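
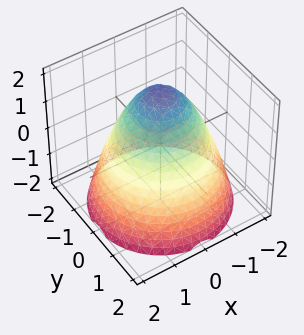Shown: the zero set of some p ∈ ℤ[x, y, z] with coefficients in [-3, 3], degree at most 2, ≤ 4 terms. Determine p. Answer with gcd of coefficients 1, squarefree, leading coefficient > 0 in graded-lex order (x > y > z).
x^2 + y^2 + z - 2

Degree: the shape is more complex than any degree-1 surface, so deg p = 2.
Symmetries: rotational symmetry about the z-axis ⇒ p depends on x, y only through x² + y².
From the visible intercepts: one z-axis crossing is at z = 2; a circular section at z = 1 has radius exactly 1.
Solving for integer coefficients yields p as stated.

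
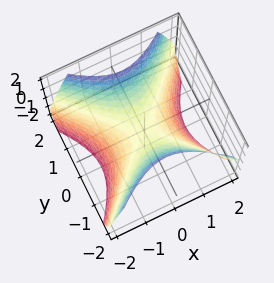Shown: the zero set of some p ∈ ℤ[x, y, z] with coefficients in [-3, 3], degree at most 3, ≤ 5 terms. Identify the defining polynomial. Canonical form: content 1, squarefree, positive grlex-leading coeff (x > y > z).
x^2 - y^2 + z

Degree: a saddle surface; a quadric, so deg p = 2.
Symmetries: mirror symmetry x ↦ −x ⇒ only even powers of x; mirror symmetry y ↦ −y ⇒ only even powers of y.
Checking where it meets the axes: one x-axis crossing is at x = 0; one z-axis crossing is at z = 0; it meets the y-axis at y = 0 (among the integer gridlines).
The integer polynomial consistent with all of this is the stated p.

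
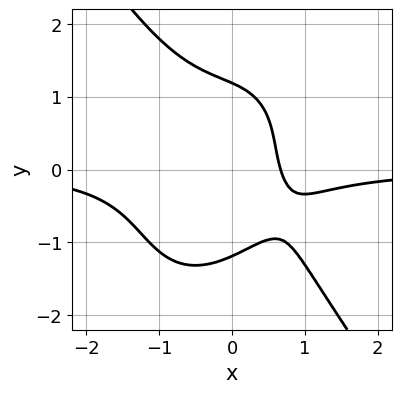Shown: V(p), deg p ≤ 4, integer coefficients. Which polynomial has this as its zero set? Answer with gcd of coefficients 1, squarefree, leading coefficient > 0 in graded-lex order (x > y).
3*x^3*y + y^4 + 3*x - 2

1. Degree: a generic line meets the curve in up to 4 points, so deg p = 4.
2. Putting this together gives p.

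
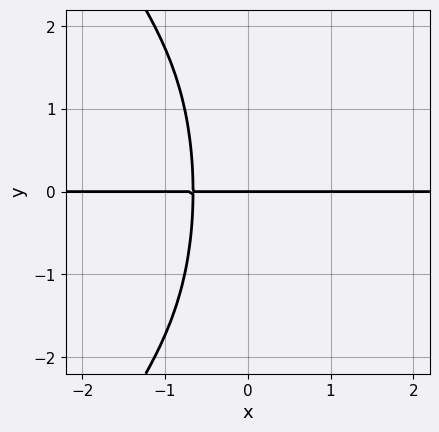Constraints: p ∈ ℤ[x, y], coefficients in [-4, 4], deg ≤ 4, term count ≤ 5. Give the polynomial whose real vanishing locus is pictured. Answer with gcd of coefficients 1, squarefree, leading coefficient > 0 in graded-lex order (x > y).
2*x^3*y - x*y^3 - x^2*y + 3*x*y + 3*y

(a) The degree is 4 — a generic line meets the curve in up to 4 points.
(b) From the visible intercepts: it meets the y-axis at y = 0 (among the integer gridlines); every point of the x-axis in the box is on the curve.
(c) Together with the visible shape, these determine p as stated.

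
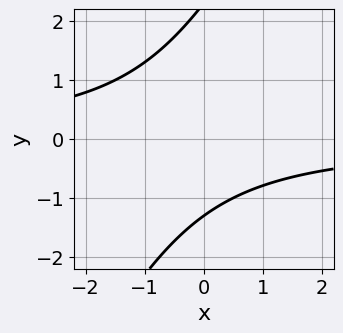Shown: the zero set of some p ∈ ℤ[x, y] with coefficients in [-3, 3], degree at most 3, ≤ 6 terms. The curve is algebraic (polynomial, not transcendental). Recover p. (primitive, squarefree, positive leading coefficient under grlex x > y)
2*x*y - y^2 + y + 3

1. The degree is 2 — the shape is more complex than any degree-1 curve.
2. Against the integer gridlines: the curve avoids every integer x-axis point in the box.
3. Solving for integer coefficients yields p as stated.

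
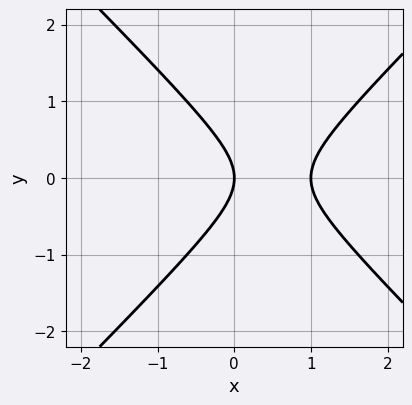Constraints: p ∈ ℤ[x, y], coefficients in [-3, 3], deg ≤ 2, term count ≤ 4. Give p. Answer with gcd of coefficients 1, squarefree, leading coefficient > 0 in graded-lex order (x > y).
(a) deg p = 2.
(b) Symmetries: mirror symmetry y ↦ −y ⇒ only even powers of y.
(c) Against the integer gridlines: the x-axis gridline crossings are at x ∈ {0, 1}; it crosses the y-axis at the gridline y = 0.
(d) Assembling these constraints gives the stated polynomial.

x^2 - y^2 - x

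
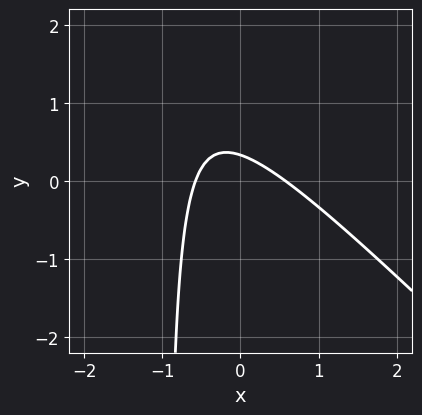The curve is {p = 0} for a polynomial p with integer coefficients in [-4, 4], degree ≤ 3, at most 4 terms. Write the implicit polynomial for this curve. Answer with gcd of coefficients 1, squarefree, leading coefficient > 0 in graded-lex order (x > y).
1. Degree: the shape is more complex than any degree-1 curve, so deg p = 2.
2. Solving for integer coefficients yields p as stated.

3*x^2 + 3*x*y + 3*y - 1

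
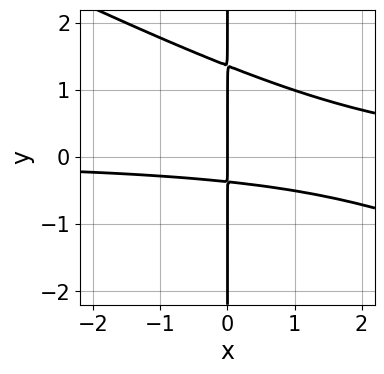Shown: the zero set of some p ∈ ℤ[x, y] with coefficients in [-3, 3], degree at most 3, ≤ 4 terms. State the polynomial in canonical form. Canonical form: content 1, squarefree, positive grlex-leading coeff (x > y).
x^2*y + 2*x*y^2 - 2*x*y - x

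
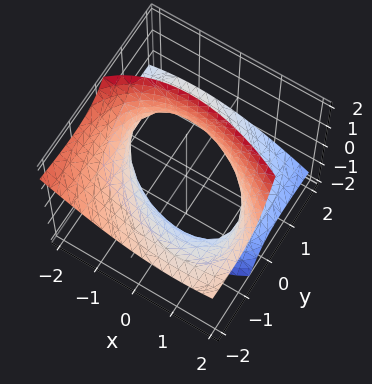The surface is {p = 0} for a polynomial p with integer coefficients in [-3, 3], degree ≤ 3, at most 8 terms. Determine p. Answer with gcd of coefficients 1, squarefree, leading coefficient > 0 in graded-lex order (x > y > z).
1. The degree is 2 — the shape is more complex than any degree-1 surface.
2. Reading off the gridlines: no z-intercept at any integer in the box.
3. Fitting integer coefficients to these (and the overall shape) gives p.

x^2 + x*y + y^2 + 3*y*z - z^2 - 2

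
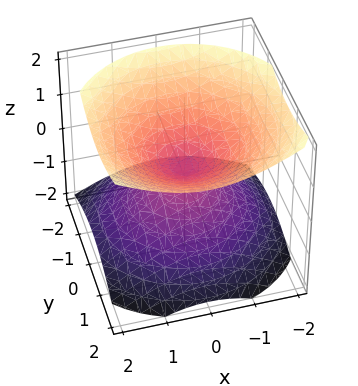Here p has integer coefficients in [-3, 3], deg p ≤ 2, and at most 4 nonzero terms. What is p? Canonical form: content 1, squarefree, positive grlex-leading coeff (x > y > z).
First, deg p = 2.
Then, from the axis intercepts and sections: one y-axis crossing is at y = 0; one z-axis crossing is at z = 0; it crosses the x-axis at the gridline x = 0.
Finally, solving for integer coefficients yields p as stated.

2*x^2 + 2*y^2 - y*z - 3*z^2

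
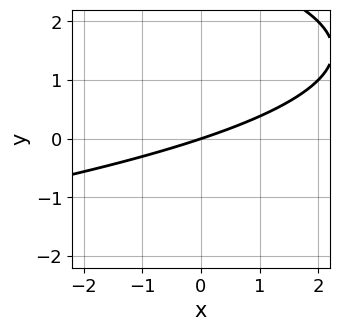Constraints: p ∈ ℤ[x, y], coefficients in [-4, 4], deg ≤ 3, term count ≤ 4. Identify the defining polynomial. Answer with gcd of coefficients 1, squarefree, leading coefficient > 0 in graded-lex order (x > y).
y^2 + x - 3*y

The degree is 2 — the shape is more complex than any degree-1 curve.
Observable constraints: it crosses the x-axis at the gridline x = 0; one y-axis crossing is at y = 0.
Together with the visible shape, these determine p as stated.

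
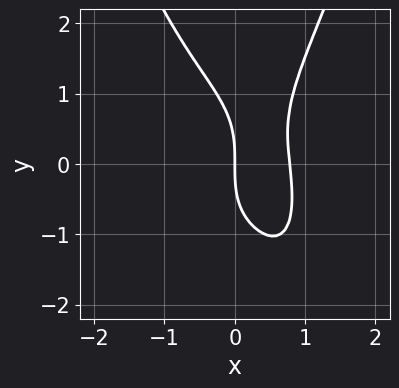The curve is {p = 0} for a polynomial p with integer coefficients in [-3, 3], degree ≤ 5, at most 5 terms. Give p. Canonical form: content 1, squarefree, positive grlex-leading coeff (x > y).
The degree is 4 — the shape is more complex than any degree-3 curve.
From the axis intercepts and sections: it crosses the y-axis at the gridline y = 0; it crosses the x-axis at the gridline x = 0.
Assembling these constraints gives the stated polynomial.

3*x^4 + x^2*y - y^3 + 2*x^2 - 3*x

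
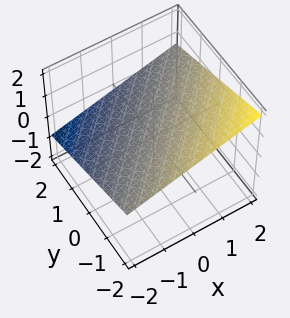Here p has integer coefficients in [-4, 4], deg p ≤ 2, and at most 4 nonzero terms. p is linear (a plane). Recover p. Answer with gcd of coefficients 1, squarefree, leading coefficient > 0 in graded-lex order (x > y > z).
First, deg p = 1.
Next, from the visible intercepts: it meets the y-axis at y = 2 (among the integer gridlines); one x-axis crossing is at x = -2.
Finally, putting this together gives p.

x - y - 3*z + 2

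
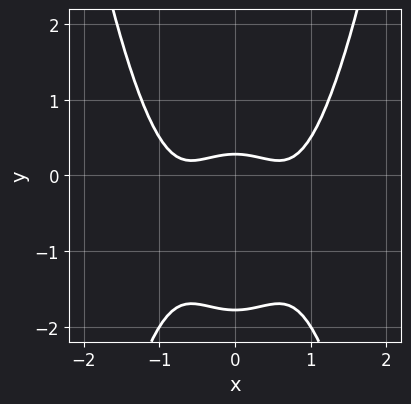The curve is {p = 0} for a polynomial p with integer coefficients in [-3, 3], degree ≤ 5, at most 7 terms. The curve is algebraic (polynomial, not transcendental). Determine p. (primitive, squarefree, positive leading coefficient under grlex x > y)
The degree is 4 — the shape is more complex than any degree-3 curve.
Symmetries: the x ↦ −x reflection is a symmetry, so x appears only in even powers.
Reading off the gridlines: the curve avoids every integer x-axis point in the box.
Putting this together gives p.

3*x^4 - 2*x^2 - 2*y^2 - 3*y + 1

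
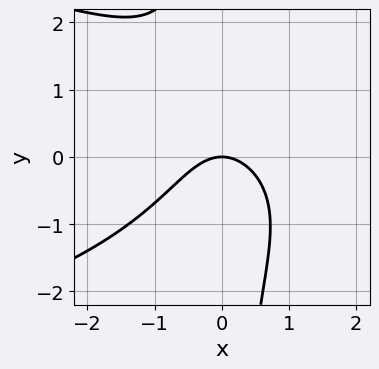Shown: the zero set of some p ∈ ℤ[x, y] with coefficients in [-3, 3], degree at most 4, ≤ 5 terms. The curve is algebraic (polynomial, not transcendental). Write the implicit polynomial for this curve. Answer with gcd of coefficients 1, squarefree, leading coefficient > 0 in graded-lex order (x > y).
2*x*y^2 + 3*x^2 + 3*y

Degree: no degree-2 curve has this shape, so deg p = 3.
From the visible intercepts: it meets the x-axis at x = 0 (among the integer gridlines); it meets the y-axis at y = 0 (among the integer gridlines).
Putting this together gives p.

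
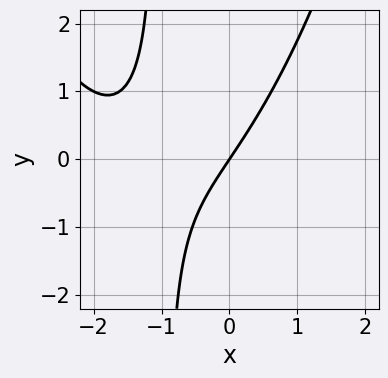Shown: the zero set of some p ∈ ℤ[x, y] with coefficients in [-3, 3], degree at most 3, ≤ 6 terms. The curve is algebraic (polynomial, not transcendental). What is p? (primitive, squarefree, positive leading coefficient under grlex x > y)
x^3 + 3*x^2 - 2*x*y + 3*x - 2*y

deg p = 3. No degree-2 curve has this shape.
From the axis intercepts and sections: one x-axis crossing is at x = 0; one y-axis crossing is at y = 0.
Solving for integer coefficients yields p as stated.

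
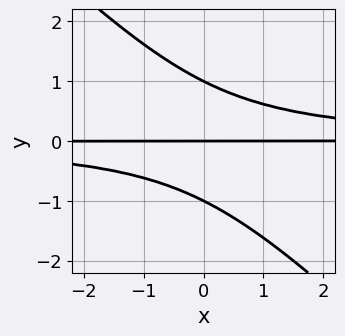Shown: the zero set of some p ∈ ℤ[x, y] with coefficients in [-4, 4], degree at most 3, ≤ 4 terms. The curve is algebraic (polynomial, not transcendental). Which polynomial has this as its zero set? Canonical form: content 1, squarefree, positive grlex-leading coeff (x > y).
x*y^2 + y^3 - y

First, the degree is 3 — a generic line meets the curve in up to 3 points.
Then, against the integer gridlines: the visible x-axis segment lies entirely on the curve; the y-axis gridline crossings are at y ∈ {-1, 0, 1}.
Finally, these observations pin down the coefficients.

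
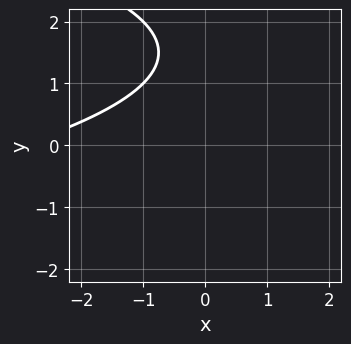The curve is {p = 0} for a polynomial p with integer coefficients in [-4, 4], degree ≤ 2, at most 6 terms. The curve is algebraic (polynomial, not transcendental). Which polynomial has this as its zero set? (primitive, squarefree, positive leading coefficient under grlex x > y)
y^2 + x - 3*y + 3

First, degree: a generic line meets the curve in up to 2 points, so deg p = 2.
Then, reading off the gridlines: the curve avoids every integer y-axis point in the box; the curve avoids every integer x-axis point in the box.
Finally, the integer polynomial consistent with all of this is the stated p.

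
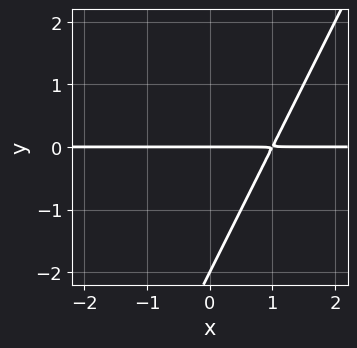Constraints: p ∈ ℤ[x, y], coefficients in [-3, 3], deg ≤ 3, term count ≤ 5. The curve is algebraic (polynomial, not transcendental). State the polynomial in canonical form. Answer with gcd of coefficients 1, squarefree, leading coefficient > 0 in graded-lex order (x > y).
deg p = 2.
Against the integer gridlines: the y-axis gridline crossings are at y ∈ {-2, 0}; the visible x-axis segment lies entirely on the curve.
Putting this together gives p.

2*x*y - y^2 - 2*y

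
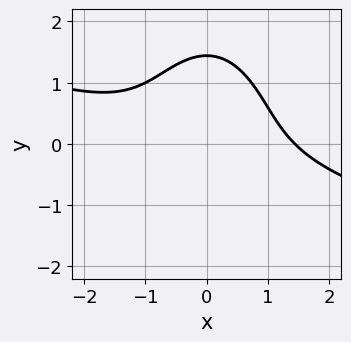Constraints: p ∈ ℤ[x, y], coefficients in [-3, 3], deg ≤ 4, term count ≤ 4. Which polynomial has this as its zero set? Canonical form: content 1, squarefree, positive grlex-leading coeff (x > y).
The degree is 3 — the shape is more complex than any degree-2 curve.
Solving for integer coefficients yields p as stated.

x^3 + 3*x^2*y + y^3 - 3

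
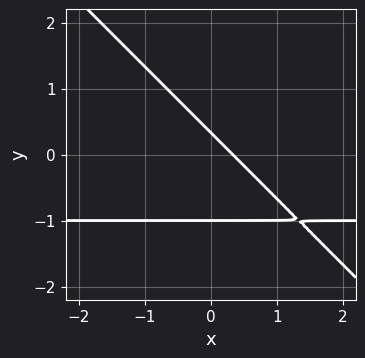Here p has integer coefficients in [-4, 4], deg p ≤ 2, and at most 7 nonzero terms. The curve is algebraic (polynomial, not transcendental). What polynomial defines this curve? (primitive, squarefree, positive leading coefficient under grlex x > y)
1. deg p = 2. The shape is more complex than any degree-1 curve.
2. Reading off the gridlines: it meets the y-axis at y = -1 (among the integer gridlines).
3. Fitting integer coefficients to these (and the overall shape) gives p.

3*x*y + 3*y^2 + 3*x + 2*y - 1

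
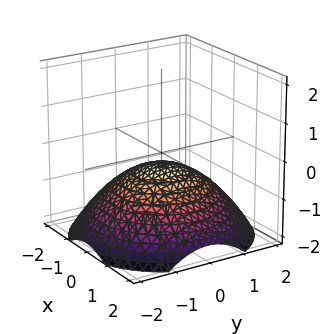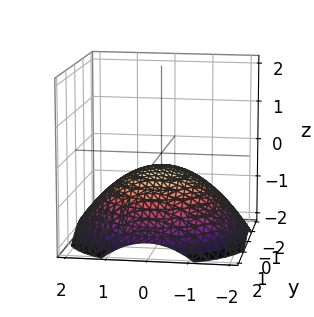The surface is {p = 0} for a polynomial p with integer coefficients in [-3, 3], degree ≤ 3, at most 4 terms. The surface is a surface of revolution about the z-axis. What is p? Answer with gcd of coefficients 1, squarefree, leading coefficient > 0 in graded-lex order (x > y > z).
x^2 + y^2 + 3*z + 1

(a) Degree: a generic line meets the surface in up to 2 points, so deg p = 2.
(b) Symmetries: rotational symmetry about the z-axis ⇒ p depends on x, y only through x² + y².
(c) From the axis intercepts and sections: a circular section at z = -1 has radius between 1 and 2; the surface avoids every integer x-axis point in the box; the surface avoids every integer y-axis point in the box.
(d) The integer polynomial consistent with all of this is the stated p.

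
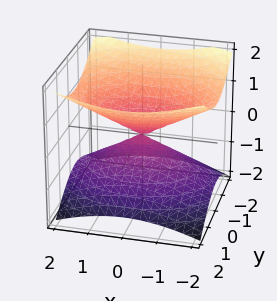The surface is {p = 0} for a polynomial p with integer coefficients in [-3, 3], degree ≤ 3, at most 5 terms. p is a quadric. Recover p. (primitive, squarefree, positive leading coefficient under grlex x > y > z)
deg p = 2.
Symmetries: the x ↦ −x reflection is a symmetry, so x appears only in even powers; the y ↦ −y reflection is a symmetry, so y appears only in even powers; the z ↦ −z reflection is a symmetry, so z appears only in even powers.
Against the integer gridlines: it crosses the x-axis at the gridline x = 0; it meets the z-axis at z = 0 (among the integer gridlines).
Putting this together gives p.

x^2 + 2*y^2 - 3*z^2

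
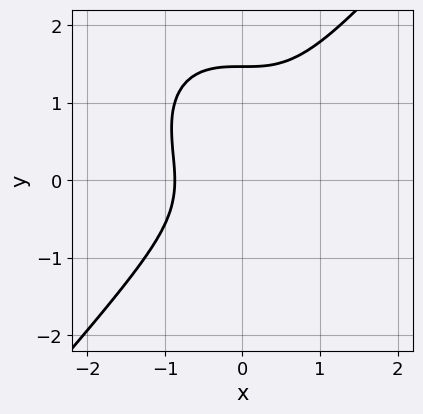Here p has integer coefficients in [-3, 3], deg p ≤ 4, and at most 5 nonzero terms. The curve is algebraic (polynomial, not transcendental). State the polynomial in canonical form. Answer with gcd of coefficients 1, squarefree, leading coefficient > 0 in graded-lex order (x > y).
3*x^3 - 2*y^3 + 2*y^2 + 2

1. Degree: the shape is more complex than any degree-2 curve, so deg p = 3.
2. The integer polynomial consistent with all of this is the stated p.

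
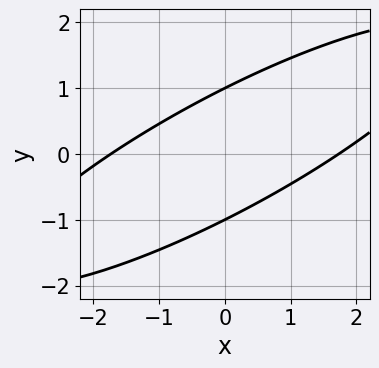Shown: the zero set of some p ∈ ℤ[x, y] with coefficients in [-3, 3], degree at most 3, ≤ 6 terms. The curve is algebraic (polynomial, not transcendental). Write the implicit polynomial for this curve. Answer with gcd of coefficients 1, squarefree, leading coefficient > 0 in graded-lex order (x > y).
x^2 - 3*x*y + 3*y^2 - 3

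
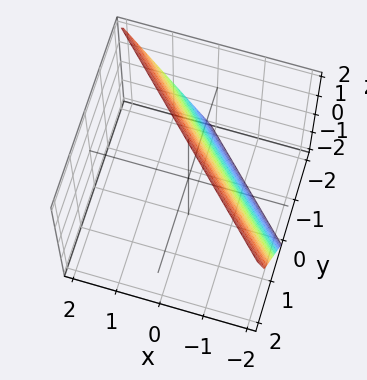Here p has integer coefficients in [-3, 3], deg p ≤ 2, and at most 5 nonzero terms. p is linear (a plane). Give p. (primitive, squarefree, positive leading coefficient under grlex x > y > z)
1. deg p = 1. Every cross-section is a straight line — this is a plane.
2. From the axis intercepts and sections: one y-axis crossing is at y = -1; it meets the x-axis at x = -1 (among the integer gridlines); one z-axis crossing is at z = 2.
3. Assembling these constraints gives the stated polynomial.

2*x + 2*y - z + 2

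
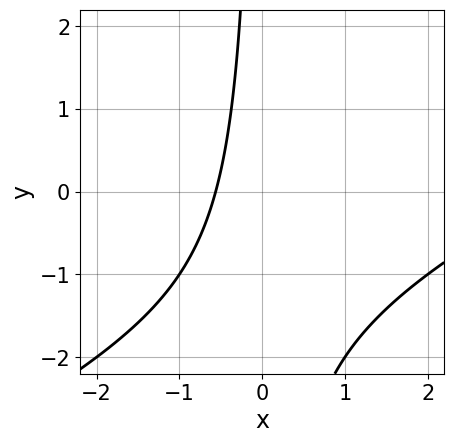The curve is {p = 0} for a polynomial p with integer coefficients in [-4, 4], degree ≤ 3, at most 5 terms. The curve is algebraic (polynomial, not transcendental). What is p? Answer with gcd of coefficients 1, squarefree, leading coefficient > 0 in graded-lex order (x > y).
(a) The degree is 2 — no degree-1 curve has this shape.
(b) Checking where it meets the axes: it misses every integer gridline on the y-axis.
(c) Matching integer coefficients to the picture gives p.

x^2 - 2*x*y - 3*x - 2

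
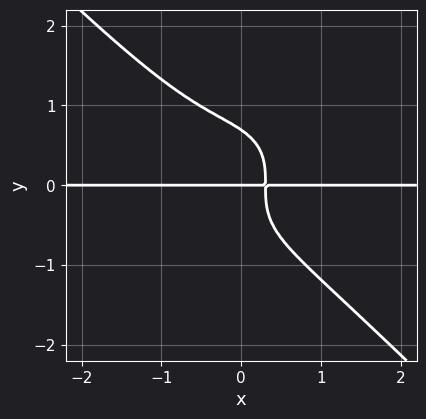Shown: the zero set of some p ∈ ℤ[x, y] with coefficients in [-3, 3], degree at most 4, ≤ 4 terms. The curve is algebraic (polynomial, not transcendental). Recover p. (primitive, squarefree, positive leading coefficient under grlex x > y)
3*x^3*y + 3*y^4 + 3*x*y - y

(a) deg p = 4. The shape is more complex than any degree-3 curve.
(b) From the axis intercepts and sections: the visible x-axis segment lies entirely on the curve; it crosses the y-axis at the gridline y = 0.
(c) Assembling these constraints gives the stated polynomial.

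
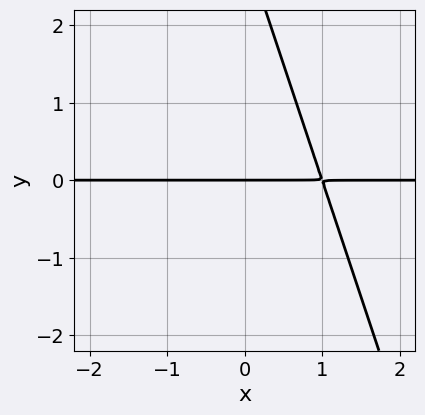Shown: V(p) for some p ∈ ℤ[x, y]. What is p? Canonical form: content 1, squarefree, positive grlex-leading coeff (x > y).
3*x*y + y^2 - 3*y

First, the degree is 2 — the shape is more complex than any degree-1 curve.
Then, against the integer gridlines: the visible x-axis segment lies entirely on the curve; it crosses the y-axis at the gridline y = 0.
Finally, solving for integer coefficients yields p as stated.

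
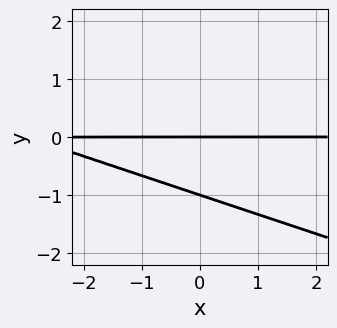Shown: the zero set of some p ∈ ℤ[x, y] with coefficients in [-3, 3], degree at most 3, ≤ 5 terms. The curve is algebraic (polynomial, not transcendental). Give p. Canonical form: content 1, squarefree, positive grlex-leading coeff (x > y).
1. The degree is 2 — the shape is more complex than any degree-1 curve.
2. From the axis intercepts and sections: the visible x-axis segment lies entirely on the curve; among the integer gridlines, it crosses the y-axis at y ∈ {-1, 0}.
3. Assembling these constraints gives the stated polynomial.

x*y + 3*y^2 + 3*y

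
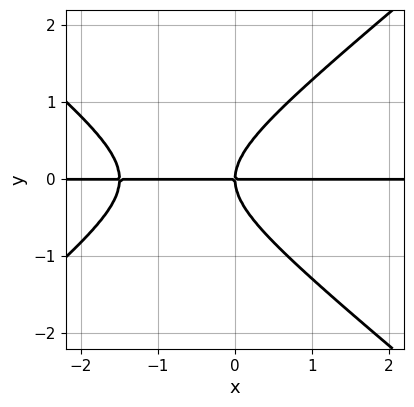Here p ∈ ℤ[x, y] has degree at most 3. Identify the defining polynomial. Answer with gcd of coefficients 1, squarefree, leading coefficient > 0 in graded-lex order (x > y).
2*x^2*y - 3*y^3 + 3*x*y

(a) The degree is 3 — a generic line meets the curve in up to 3 points.
(b) From the axis intercepts and sections: it crosses the y-axis at the gridline y = 0; the visible x-axis segment lies entirely on the curve.
(c) Assembling these constraints gives the stated polynomial.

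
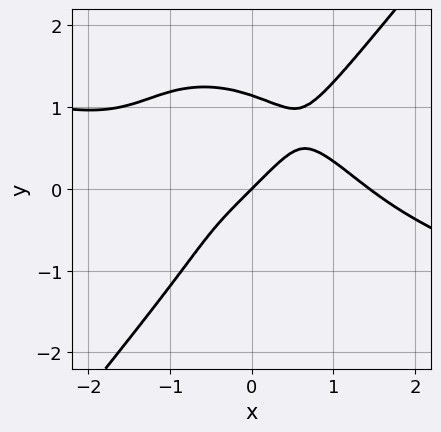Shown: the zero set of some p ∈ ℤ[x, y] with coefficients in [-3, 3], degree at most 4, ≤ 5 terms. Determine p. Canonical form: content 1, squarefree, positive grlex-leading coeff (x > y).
1. The degree is 4 — no degree-3 curve has this shape.
2. From the axis intercepts and sections: it crosses the x-axis at the gridline x = 0; it crosses the y-axis at the gridline y = 0.
3. Matching integer coefficients to the picture gives p.

x^4 + 3*x^3*y - 2*y^4 - 3*x + 3*y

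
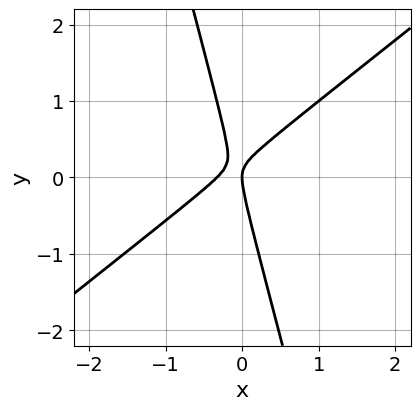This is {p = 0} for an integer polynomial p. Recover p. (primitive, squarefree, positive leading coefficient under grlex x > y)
3*x^2 - 3*x*y - y^2 + x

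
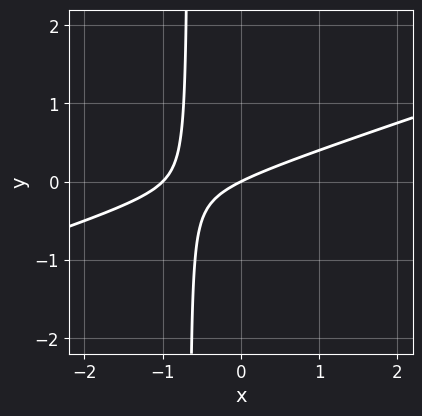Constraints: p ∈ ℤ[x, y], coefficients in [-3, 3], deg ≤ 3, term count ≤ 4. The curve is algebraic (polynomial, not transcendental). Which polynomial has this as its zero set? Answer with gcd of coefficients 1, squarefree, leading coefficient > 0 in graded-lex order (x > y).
x^2 - 3*x*y + x - 2*y

(a) Degree: the shape is more complex than any degree-1 curve, so deg p = 2.
(b) Against the integer gridlines: among the integer gridlines, it crosses the x-axis at x ∈ {-1, 0}; it crosses the y-axis at the gridline y = 0.
(c) These observations pin down the coefficients.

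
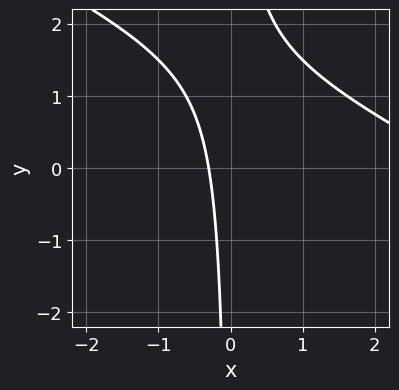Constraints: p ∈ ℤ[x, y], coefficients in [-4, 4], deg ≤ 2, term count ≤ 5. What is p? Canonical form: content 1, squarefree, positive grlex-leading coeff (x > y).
(a) deg p = 2. No degree-1 curve has this shape.
(b) From the visible intercepts: it misses every integer gridline on the y-axis.
(c) Fitting integer coefficients to these (and the overall shape) gives p.

x^2 + 2*x*y - 3*x - 1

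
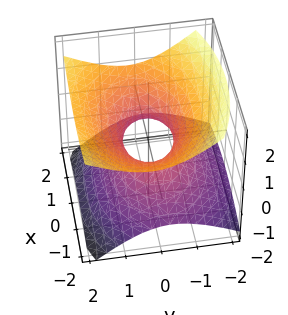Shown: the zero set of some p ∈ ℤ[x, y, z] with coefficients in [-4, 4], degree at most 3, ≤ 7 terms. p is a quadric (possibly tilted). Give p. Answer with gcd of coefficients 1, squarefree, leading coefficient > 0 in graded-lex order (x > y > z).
1. Degree: a generic line meets the surface in up to 2 points, so deg p = 2.
2. From the axis intercepts and sections: it misses every integer gridline on the z-axis; the x-axis gridline crossings are at x ∈ {-1, 1}.
3. The integer polynomial consistent with all of this is the stated p.

x^2 + 2*y^2 - y*z - 3*z^2 - 1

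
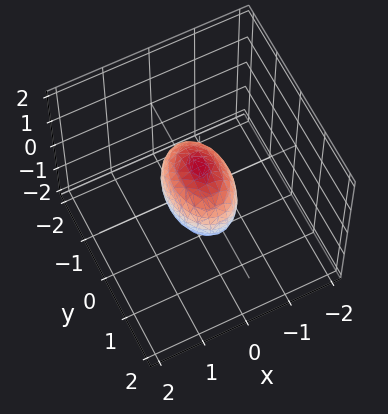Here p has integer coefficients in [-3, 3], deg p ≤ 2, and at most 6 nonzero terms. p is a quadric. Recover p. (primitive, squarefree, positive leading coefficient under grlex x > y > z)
2*x^2 + y^2 + z^2 - 1

1. The degree is 2 — a closed, bounded, convex surface; a quadric.
2. Symmetries: mirror symmetry y ↦ −y ⇒ only even powers of y; the z ↦ −z reflection is a symmetry, so z appears only in even powers; the x ↦ −x reflection is a symmetry, so x appears only in even powers.
3. Observable constraints: the z-axis gridline crossings are at z ∈ {-1, 1}; among the integer gridlines, it crosses the y-axis at y ∈ {-1, 1}.
4. Together with the visible shape, these determine p as stated.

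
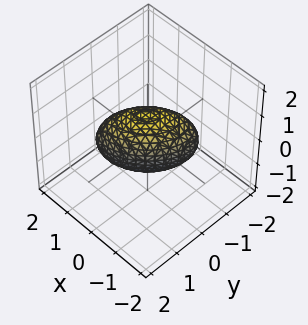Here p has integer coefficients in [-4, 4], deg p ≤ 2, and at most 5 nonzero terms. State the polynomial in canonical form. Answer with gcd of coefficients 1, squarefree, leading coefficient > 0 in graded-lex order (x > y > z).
x^2 - x*y + y^2 + z^2 - 1

deg p = 2. No degree-1 surface has this shape.
Checking where it meets the axes: the y-axis gridline crossings are at y ∈ {-1, 1}; among the integer gridlines, it crosses the x-axis at x ∈ {-1, 1}.
Putting this together gives p. Check: (0, 0, -1) on the z-axis lies on the surface, and p(0, 0, -1) = 0. ✓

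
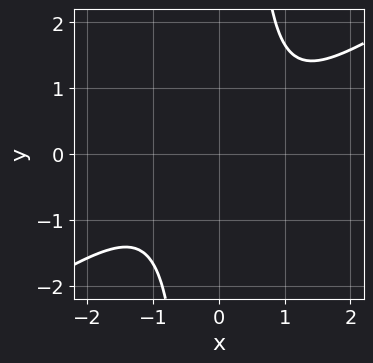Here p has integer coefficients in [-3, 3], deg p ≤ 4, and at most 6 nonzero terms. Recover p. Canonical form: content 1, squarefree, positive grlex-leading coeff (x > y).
(a) deg p = 4. The shape is more complex than any degree-3 curve.
(b) Observable constraints: no x-intercept at any integer in the box; the curve avoids every integer y-axis point in the box.
(c) Solving for integer coefficients yields p as stated.

2*x^4 - 3*x^3*y + x^2 + 2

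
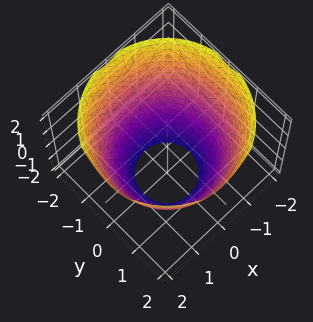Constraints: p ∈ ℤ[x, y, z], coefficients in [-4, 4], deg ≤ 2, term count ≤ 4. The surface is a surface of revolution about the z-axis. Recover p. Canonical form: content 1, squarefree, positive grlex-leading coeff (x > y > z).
(a) deg p = 2. No degree-1 surface has this shape.
(b) Symmetry: every cross-section ⟂ z is a circle, so x, y appear only via x² + y².
(c) From the axis intercepts and sections: it misses every integer gridline on the z-axis; a circular section at z = -1 has radius between 1 and 2.
(d) Fitting integer coefficients to these (and the overall shape) gives p.

x^2 + y^2 - z - 3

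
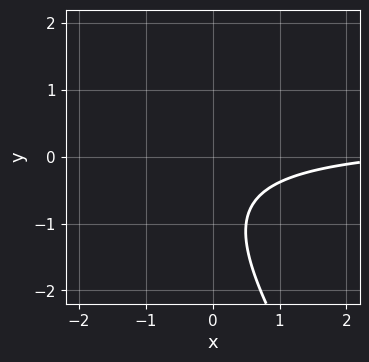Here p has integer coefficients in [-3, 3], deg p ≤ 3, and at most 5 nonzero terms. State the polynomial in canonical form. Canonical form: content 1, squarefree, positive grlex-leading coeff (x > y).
3*x*y + 2*y^2 - x + 3*y + 3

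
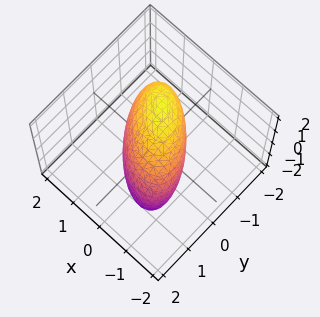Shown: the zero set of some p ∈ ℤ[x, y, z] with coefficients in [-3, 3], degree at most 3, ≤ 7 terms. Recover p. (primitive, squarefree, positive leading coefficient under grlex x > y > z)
The degree is 2 — a generic line meets the surface in up to 2 points.
Against the integer gridlines: the y-axis gridline crossings are at y ∈ {-1, 1}; the x-axis gridline crossings are at x ∈ {-1, 1}.
These observations pin down the coefficients.

3*x^2 + 3*x*y + 3*y^2 + 2*y*z + 2*z^2 - 3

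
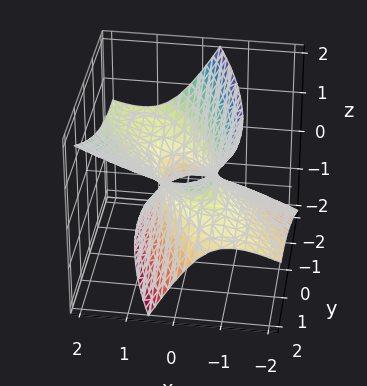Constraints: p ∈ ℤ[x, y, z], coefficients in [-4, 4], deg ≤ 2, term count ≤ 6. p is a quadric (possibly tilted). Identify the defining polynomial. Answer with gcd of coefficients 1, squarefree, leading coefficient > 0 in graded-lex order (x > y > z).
1. The degree is 2 — no degree-1 surface has this shape.
2. From the axis intercepts and sections: no z-intercept at any integer in the box; the y-axis gridline crossings are at y ∈ {-1, 1}.
3. Assembling these constraints gives the stated polynomial.

2*x^2 + 2*x*y - 3*x*z + y^2 - 2*z^2 - 1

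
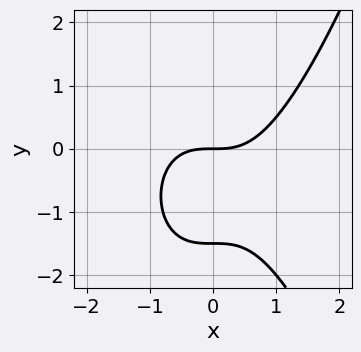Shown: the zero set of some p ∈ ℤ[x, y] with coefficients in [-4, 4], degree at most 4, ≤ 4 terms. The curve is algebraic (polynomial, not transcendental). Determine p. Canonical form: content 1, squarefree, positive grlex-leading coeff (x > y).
First, degree: a generic line meets the curve in up to 3 points, so deg p = 3.
Then, from the visible intercepts: it crosses the y-axis at the gridline y = 0; one x-axis crossing is at x = 0.
Finally, together with the visible shape, these determine p as stated.

2*x^3 - 2*y^2 - 3*y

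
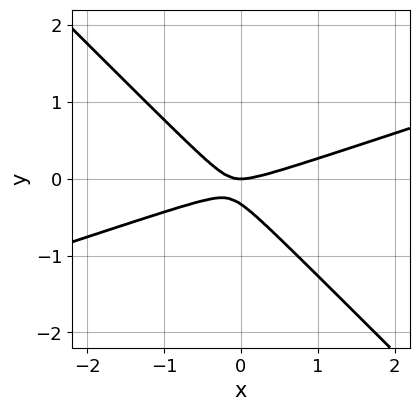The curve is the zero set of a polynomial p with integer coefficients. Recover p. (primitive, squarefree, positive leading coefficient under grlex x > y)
x^2 - 2*x*y - 3*y^2 - y

1. Degree: a generic line meets the curve in up to 2 points, so deg p = 2.
2. Observable constraints: it crosses the y-axis at the gridline y = 0; it meets the x-axis at x = 0 (among the integer gridlines).
3. Solving for integer coefficients yields p as stated.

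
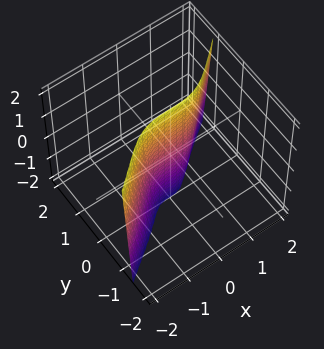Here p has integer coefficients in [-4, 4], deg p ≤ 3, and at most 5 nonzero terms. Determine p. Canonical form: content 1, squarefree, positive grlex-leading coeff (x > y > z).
x^3 - 3*y^3 - y*z - 3*y

1. Degree: the shape is more complex than any degree-2 surface, so deg p = 3.
2. Checking where it meets the axes: it crosses the y-axis at the gridline y = 0; the visible z-axis segment lies entirely on the surface; one x-axis crossing is at x = 0.
3. Solving for integer coefficients yields p as stated.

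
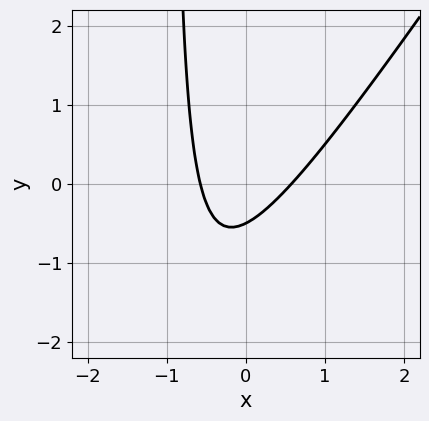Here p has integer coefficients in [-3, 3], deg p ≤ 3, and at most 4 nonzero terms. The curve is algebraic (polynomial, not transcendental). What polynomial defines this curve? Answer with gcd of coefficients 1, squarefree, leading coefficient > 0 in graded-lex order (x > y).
3*x^2 - 2*x*y - 2*y - 1

(a) The degree is 2 — no degree-1 curve has this shape.
(b) Solving for integer coefficients yields p as stated.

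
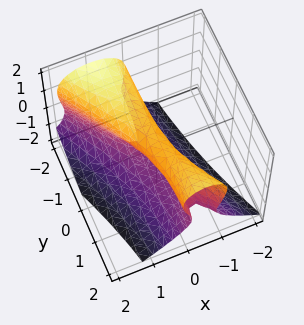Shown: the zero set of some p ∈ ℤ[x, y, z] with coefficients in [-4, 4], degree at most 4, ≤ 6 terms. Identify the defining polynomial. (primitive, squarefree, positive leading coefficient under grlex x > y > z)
z^3 + 3*x^2 + 2*x*y - x - z

(a) Degree: no degree-2 surface has this shape, so deg p = 3.
(b) From the visible intercepts: the visible y-axis segment lies entirely on the surface; it crosses the x-axis at the gridline x = 0; among the integer gridlines, it crosses the z-axis at z ∈ {-1, 0, 1}.
(c) Matching integer coefficients to the picture gives p.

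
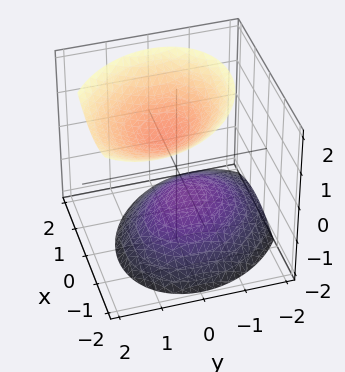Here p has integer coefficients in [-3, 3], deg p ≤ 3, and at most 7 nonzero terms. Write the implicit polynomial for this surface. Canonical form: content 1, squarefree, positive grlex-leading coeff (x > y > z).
2*x^2 + x*y + 2*y^2 - y*z - 2*z^2 + 2

I count 2 distinct pieces. Treating them together as one polynomial.
deg p = 2. A generic line meets the surface in up to 2 points.
From the axis intercepts and sections: the z-axis gridline crossings are at z ∈ {-1, 1}; the surface avoids every integer y-axis point in the box; no x-intercept at any integer in the box.
Fitting integer coefficients to these (and the overall shape) gives p.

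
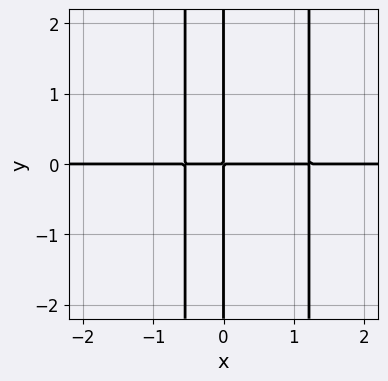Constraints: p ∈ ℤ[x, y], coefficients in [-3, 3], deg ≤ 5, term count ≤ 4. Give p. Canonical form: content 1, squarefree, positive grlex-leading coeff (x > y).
3*x^3*y - 2*x^2*y - 2*x*y

First, degree: the shape is more complex than any degree-3 curve, so deg p = 4.
Next, reading off the gridlines: every point of the y-axis in the box is on the curve; the visible x-axis segment lies entirely on the curve.
Finally, these observations pin down the coefficients.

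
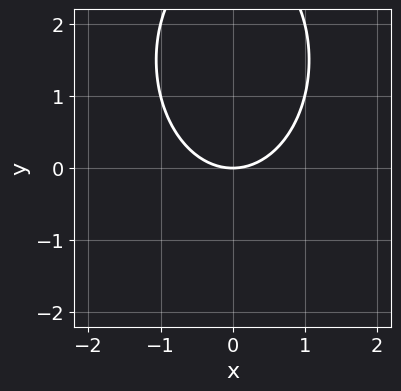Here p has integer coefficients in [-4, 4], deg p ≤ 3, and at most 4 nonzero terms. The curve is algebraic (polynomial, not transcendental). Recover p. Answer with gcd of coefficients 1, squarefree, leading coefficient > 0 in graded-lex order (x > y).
Degree: a generic line meets the curve in up to 2 points, so deg p = 2.
Symmetries: the x ↦ −x reflection is a symmetry, so x appears only in even powers.
From the visible intercepts: it crosses the x-axis at the gridline x = 0; one y-axis crossing is at y = 0.
These observations pin down the coefficients.

2*x^2 + y^2 - 3*y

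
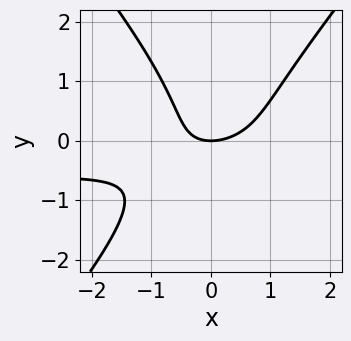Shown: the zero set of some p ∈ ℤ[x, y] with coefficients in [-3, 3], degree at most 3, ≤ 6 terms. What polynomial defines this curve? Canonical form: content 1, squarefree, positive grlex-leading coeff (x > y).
First, the degree is 3 — no degree-2 curve has this shape.
Then, checking where it meets the axes: it crosses the x-axis at the gridline x = 0; it meets the y-axis at y = 0 (among the integer gridlines).
Finally, assembling these constraints gives the stated polynomial.

3*x^2*y - 2*y^3 + 2*x^2 - 2*x*y - 3*y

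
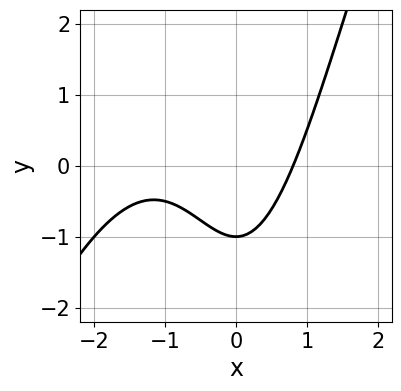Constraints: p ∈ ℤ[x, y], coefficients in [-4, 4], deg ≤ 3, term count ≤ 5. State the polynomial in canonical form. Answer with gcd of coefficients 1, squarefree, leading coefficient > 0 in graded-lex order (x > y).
1. The degree is 3 — the shape is more complex than any degree-2 curve.
2. Reading off the gridlines: one y-axis crossing is at y = -1.
3. Matching integer coefficients to the picture gives p.

2*x^3 - x^2*y + 3*x^2 - 3*y - 3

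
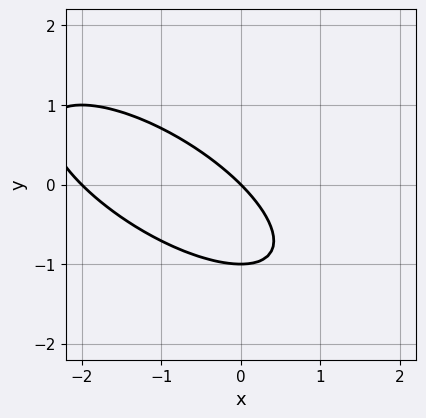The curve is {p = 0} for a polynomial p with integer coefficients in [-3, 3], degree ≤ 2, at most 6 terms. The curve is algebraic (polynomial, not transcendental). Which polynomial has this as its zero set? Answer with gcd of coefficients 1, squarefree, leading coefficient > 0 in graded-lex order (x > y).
1. The degree is 2 — a generic line meets the curve in up to 2 points.
2. From the visible intercepts: among the integer gridlines, it crosses the x-axis at x ∈ {-2, 0}; the y-axis gridline crossings are at y ∈ {-1, 0}.
3. Fitting integer coefficients to these (and the overall shape) gives p.

x^2 + 2*x*y + 2*y^2 + 2*x + 2*y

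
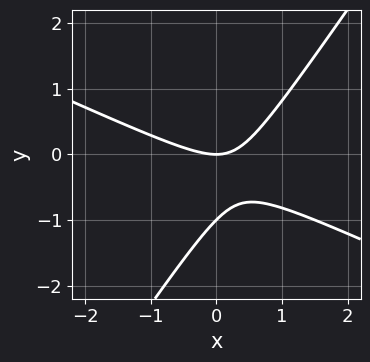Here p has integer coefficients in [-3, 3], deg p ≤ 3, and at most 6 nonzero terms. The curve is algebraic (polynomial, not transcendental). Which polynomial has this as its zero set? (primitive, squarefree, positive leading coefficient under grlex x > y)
2*x^2 + 3*x*y - 3*y^2 - 3*y

First, deg p = 2. A generic line meets the curve in up to 2 points.
Next, from the axis intercepts and sections: one x-axis crossing is at x = 0; among the integer gridlines, it crosses the y-axis at y ∈ {-1, 0}.
Finally, solving for integer coefficients yields p as stated.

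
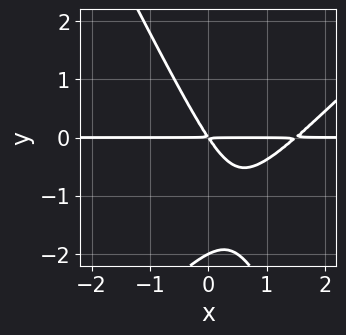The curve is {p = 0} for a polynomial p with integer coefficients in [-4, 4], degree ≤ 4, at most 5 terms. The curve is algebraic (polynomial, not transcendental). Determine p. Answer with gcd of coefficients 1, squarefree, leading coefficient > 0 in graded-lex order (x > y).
The degree is 3 — no degree-2 curve has this shape.
Against the integer gridlines: it meets the y-axis at y = -2 (among the integer gridlines); the visible x-axis segment lies entirely on the curve.
Putting this together gives p.

2*x^2*y - x*y^2 - y^3 - 3*x*y - 2*y^2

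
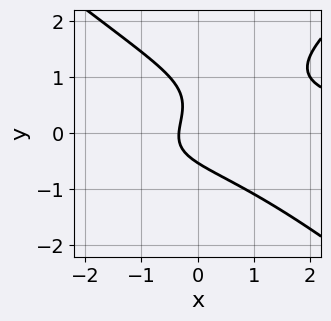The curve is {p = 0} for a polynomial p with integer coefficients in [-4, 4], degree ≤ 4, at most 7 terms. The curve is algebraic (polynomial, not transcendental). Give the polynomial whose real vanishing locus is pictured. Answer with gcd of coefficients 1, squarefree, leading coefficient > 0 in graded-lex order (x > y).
(a) Degree: the shape is more complex than any degree-2 curve, so deg p = 3.
(b) Matching integer coefficients to the picture gives p.

2*x^2*y - 3*y^3 + 2*y^2 - 3*x - 1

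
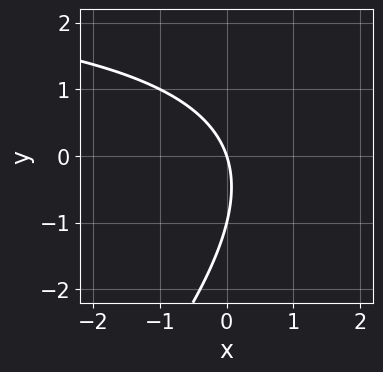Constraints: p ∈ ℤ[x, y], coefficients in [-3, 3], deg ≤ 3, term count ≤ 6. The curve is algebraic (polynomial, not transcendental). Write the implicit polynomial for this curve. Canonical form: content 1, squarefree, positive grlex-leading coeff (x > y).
First, the degree is 2 — a generic line meets the curve in up to 2 points.
Then, reading off the gridlines: the y-axis gridline crossings are at y ∈ {-1, 0}; one x-axis crossing is at x = 0.
Finally, matching integer coefficients to the picture gives p.

x*y - y^2 - 3*x - y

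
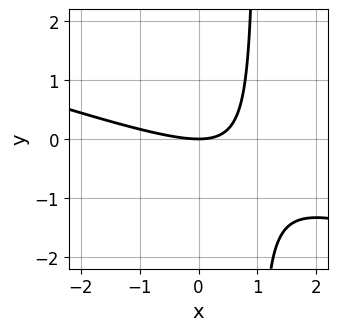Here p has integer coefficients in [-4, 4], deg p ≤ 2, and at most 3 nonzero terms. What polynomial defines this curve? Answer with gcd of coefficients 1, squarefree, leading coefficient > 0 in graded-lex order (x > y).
x^2 + 3*x*y - 3*y

The degree is 2 — no degree-1 curve has this shape.
From the visible intercepts: it meets the x-axis at x = 0 (among the integer gridlines); it meets the y-axis at y = 0 (among the integer gridlines).
The integer polynomial consistent with all of this is the stated p.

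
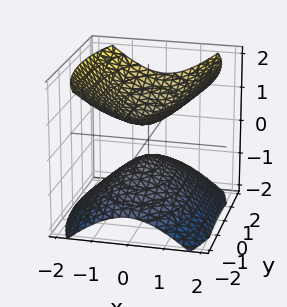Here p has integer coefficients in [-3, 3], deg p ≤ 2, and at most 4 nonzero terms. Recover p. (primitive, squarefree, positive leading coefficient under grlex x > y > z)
There are 2 components. They look like related sheets of one shape, so recover p as a whole.
Degree: two sheets facing apart; a quadric, so deg p = 2.
Symmetries: it's symmetric under x → −x, forcing even powers of x; mirror symmetry z ↦ −z ⇒ only even powers of z; mirror symmetry y ↦ −y ⇒ only even powers of y.
From the axis intercepts and sections: it misses every integer gridline on the y-axis; it misses every integer gridline on the x-axis.
These observations pin down the coefficients.

3*x^2 + y^2 - 3*z^2 + 1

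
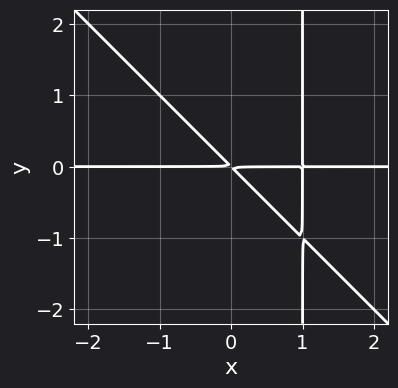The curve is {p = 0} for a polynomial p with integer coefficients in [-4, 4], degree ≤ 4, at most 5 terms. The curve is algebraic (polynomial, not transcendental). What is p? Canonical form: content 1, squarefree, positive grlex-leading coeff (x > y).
x^2*y + x*y^2 - x*y - y^2

The degree is 3 — a generic line meets the curve in up to 3 points.
Reading off the gridlines: the visible x-axis segment lies entirely on the curve.
Solving for integer coefficients yields p as stated.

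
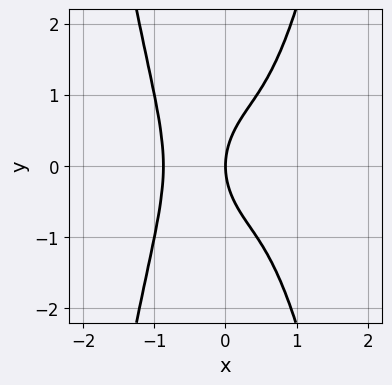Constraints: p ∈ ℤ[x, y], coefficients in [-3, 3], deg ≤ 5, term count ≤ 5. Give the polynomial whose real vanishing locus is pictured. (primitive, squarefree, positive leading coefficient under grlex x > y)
(a) Degree: the shape is more complex than any degree-3 curve, so deg p = 4.
(b) Symmetries: the y ↦ −y reflection is a symmetry, so y appears only in even powers.
(c) From the axis intercepts and sections: one x-axis crossing is at x = 0; it crosses the y-axis at the gridline y = 0.
(d) Assembling these constraints gives the stated polynomial.

3*x^4 - y^2 + 2*x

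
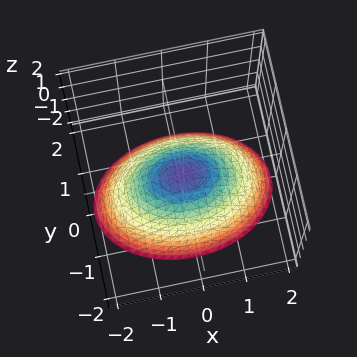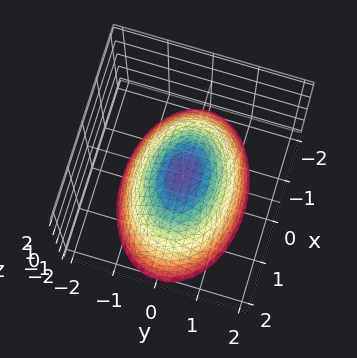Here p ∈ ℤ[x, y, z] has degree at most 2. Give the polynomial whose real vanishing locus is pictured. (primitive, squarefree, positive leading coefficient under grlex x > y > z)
(a) Degree: a paraboloid; a quadric, so deg p = 2.
(b) Symmetries: mirror symmetry y ↦ −y ⇒ only even powers of y; the x ↦ −x reflection is a symmetry, so x appears only in even powers.
(c) From the visible intercepts: one x-axis crossing is at x = 0; it crosses the y-axis at the gridline y = 0; it meets the z-axis at z = 0 (among the integer gridlines).
(d) Assembling these constraints gives the stated polynomial.

x^2 + 2*y^2 + 2*z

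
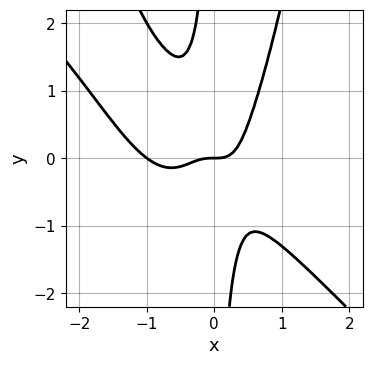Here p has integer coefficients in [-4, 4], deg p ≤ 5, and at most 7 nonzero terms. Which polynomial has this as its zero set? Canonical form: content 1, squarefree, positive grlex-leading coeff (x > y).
1. The degree is 4 — no degree-3 curve has this shape.
2. From the visible intercepts: the x-axis gridline crossings are at x ∈ {-1, 0}; it crosses the y-axis at the gridline y = 0.
3. Together with the visible shape, these determine p as stated.

3*x^4 + 3*x^3*y + 3*x^3 - 2*x*y^2 - y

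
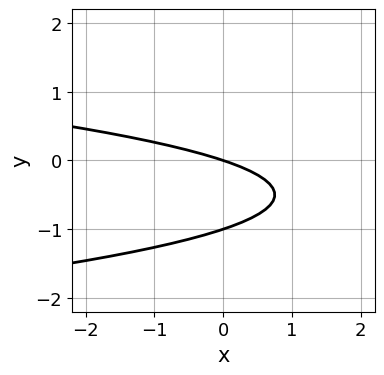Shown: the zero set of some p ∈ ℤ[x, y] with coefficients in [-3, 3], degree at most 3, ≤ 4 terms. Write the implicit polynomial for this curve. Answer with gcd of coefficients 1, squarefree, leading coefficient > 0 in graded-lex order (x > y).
1. Degree: a generic line meets the curve in up to 2 points, so deg p = 2.
2. From the visible intercepts: it meets the x-axis at x = 0 (among the integer gridlines); the y-axis gridline crossings are at y ∈ {-1, 0}.
3. Putting this together gives p.

3*y^2 + x + 3*y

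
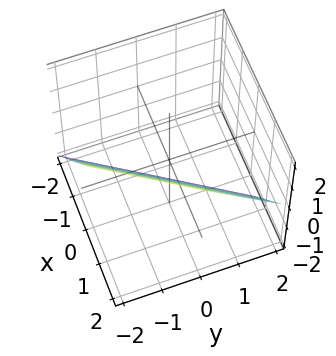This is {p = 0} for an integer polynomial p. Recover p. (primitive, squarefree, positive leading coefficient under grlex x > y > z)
3*x - 2*y - 2*z - 2

The degree is 1 — the surface is flat (a plane).
Reading off the gridlines: it meets the y-axis at y = -1 (among the integer gridlines); it meets the z-axis at z = -1 (among the integer gridlines).
Fitting integer coefficients to these (and the overall shape) gives p.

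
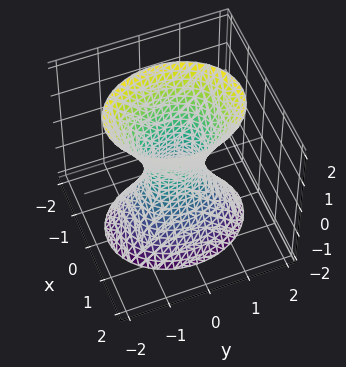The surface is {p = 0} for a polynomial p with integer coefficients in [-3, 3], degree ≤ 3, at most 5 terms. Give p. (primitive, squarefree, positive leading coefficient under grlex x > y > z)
First, the degree is 2 — an hourglass — one-sheet hyperboloid; a quadric.
Next, symmetries: it's symmetric under z → −z, forcing even powers of z; the y ↦ −y reflection is a symmetry, so y appears only in even powers; it's symmetric under x → −x, forcing even powers of x.
Then, observable constraints: the surface avoids every integer z-axis point in the box.
Finally, assembling these constraints gives the stated polynomial.

3*x^2 + 2*y^2 - z^2 - 1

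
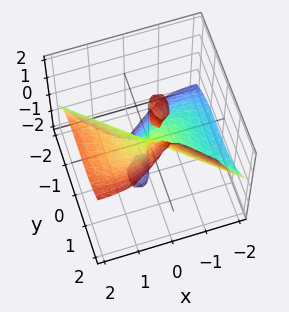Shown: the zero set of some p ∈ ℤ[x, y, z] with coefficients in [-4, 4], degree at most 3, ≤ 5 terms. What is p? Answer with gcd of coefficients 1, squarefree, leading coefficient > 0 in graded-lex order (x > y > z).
2*x^3 - 3*x^2*z - x*z^2 + 3*y^3 - 2*y^2*z

1. The picture has 2 separate pieces.
2. The degree is 3 — no degree-2 surface has this shape.
3. Checking where it meets the axes: every point of the z-axis in the box is on the surface; it crosses the y-axis at the gridline y = 0; it crosses the x-axis at the gridline x = 0.
4. Fitting integer coefficients to these (and the overall shape) gives p.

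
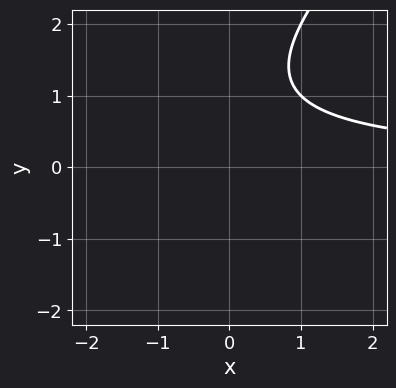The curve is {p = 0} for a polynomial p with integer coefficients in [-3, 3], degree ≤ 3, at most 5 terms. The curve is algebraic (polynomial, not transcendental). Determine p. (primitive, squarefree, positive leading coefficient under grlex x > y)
(a) The degree is 2 — the shape is more complex than any degree-1 curve.
(b) From the axis intercepts and sections: no y-intercept at any integer in the box; it misses every integer gridline on the x-axis.
(c) Matching integer coefficients to the picture gives p.

x*y - y^2 + 2*y - 2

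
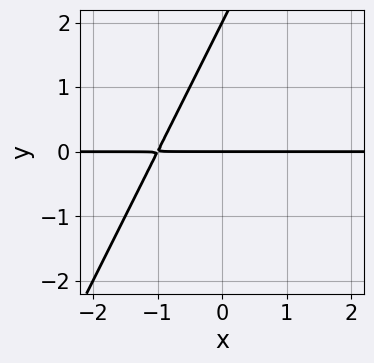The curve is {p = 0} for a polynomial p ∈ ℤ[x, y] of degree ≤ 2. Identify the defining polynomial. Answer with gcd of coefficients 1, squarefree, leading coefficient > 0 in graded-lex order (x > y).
Degree: no degree-1 curve has this shape, so deg p = 2.
Reading off the gridlines: among the integer gridlines, it crosses the y-axis at y ∈ {0, 2}; the visible x-axis segment lies entirely on the curve.
Fitting integer coefficients to these (and the overall shape) gives p.

2*x*y - y^2 + 2*y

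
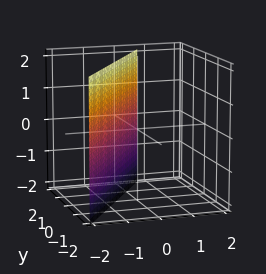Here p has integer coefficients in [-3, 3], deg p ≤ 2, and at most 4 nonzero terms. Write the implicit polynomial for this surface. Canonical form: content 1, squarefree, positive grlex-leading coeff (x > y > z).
1. deg p = 1. Every cross-section is a straight line — this is a plane.
2. Observable constraints: one y-axis crossing is at y = 1; no z-intercept at any integer in the box.
3. Solving for integer coefficients yields p as stated.

3*x - 2*y + 2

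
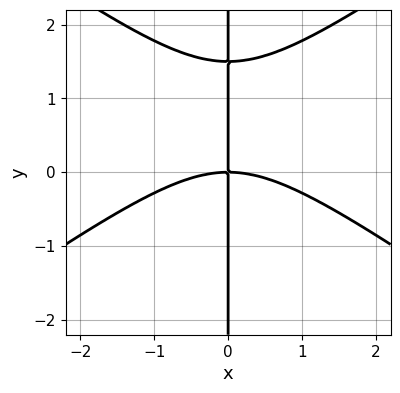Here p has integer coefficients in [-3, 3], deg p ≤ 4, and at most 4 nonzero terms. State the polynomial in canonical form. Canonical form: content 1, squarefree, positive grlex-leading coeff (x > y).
(a) deg p = 3. The shape is more complex than any degree-2 curve.
(b) From the visible intercepts: the visible y-axis segment lies entirely on the curve; it meets the x-axis at x = 0 (among the integer gridlines).
(c) Putting this together gives p.

x^3 - 2*x*y^2 + 3*x*y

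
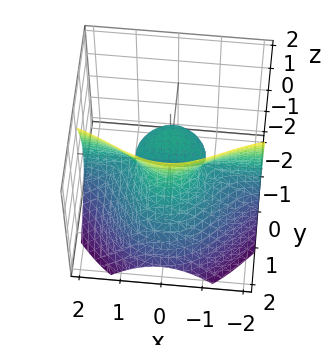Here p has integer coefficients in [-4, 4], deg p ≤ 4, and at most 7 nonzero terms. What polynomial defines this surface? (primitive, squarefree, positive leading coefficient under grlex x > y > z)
3*x^2*y + 2*y^3 + 3*y*z - 2*z^2 - 2*y

There are 2 components. They look like related sheets of one shape, so recover p as a whole.
Degree: the shape is more complex than any degree-2 surface, so deg p = 3.
Against the integer gridlines: among the integer gridlines, it crosses the y-axis at y ∈ {-1, 0, 1}; it crosses the z-axis at the gridline z = 0.
Putting this together gives p. Check: (2, 0, 0) on the x-axis lies on the surface, and p(2, 0, 0) = 0. ✓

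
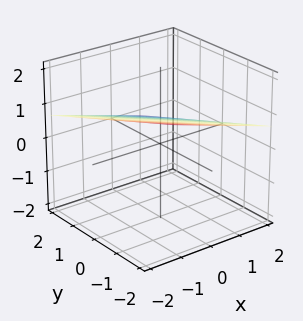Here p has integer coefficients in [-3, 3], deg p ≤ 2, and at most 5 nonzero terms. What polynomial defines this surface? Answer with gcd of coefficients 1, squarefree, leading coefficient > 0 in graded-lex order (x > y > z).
First, degree: the surface is flat (a plane), so deg p = 1.
Then, from the visible intercepts: it meets the x-axis at x = 2 (among the integer gridlines); it meets the y-axis at y = 2 (among the integer gridlines).
Finally, together with the visible shape, these determine p as stated.

x + y + 3*z - 2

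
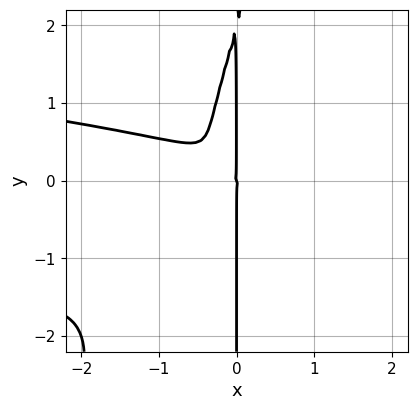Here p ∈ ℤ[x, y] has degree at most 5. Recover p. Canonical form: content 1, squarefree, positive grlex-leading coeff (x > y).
3*x^2*y^2 - x*y^3 + x^3 + x^2*y + 2*x*y^2

The degree is 4 — a generic line meets the curve in up to 4 points.
Observable constraints: one x-axis crossing is at x = 0; the visible y-axis segment lies entirely on the curve.
Assembling these constraints gives the stated polynomial.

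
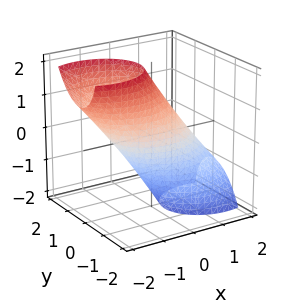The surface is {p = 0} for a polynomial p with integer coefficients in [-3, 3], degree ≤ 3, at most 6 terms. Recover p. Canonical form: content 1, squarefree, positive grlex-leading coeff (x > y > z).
First, degree: a generic line meets the surface in up to 2 points, so deg p = 2.
Then, observable constraints: among the integer gridlines, it crosses the y-axis at y ∈ {-1, 1}.
Finally, solving for integer coefficients yields p as stated.

2*x^2 + 3*x*z + 3*y^2 - y*z + z^2 - 3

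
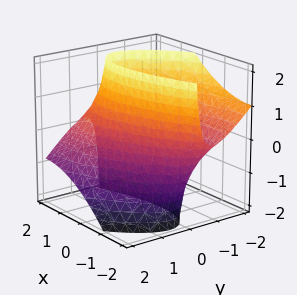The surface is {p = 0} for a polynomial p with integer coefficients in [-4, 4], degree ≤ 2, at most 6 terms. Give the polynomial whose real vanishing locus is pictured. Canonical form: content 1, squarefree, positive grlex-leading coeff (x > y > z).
Degree: a generic line meets the surface in up to 2 points, so deg p = 2.
Against the integer gridlines: it misses every integer gridline on the z-axis; the y-axis gridline crossings are at y ∈ {-1, 1}.
Assembling these constraints gives the stated polynomial.

x^2 - 2*x*y + 3*y^2 + 3*y*z - 3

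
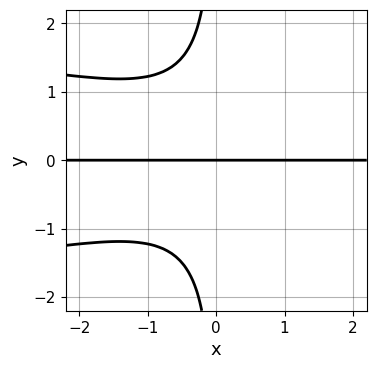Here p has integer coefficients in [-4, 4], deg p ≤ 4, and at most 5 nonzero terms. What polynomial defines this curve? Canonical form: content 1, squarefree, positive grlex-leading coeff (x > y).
(a) The degree is 4 — a generic line meets the curve in up to 4 points.
(b) From the axis intercepts and sections: every point of the x-axis in the box is on the curve; one y-axis crossing is at y = 0.
(c) These observations pin down the coefficients.

2*x*y^3 + x^2*y + 2*y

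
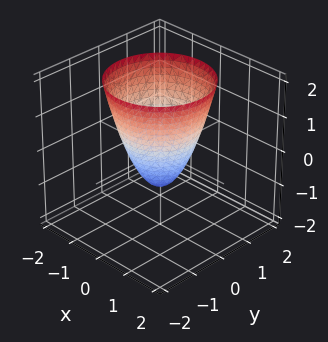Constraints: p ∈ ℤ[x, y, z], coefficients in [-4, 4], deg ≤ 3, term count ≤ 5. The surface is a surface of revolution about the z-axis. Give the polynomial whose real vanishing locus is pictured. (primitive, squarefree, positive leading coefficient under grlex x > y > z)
(a) deg p = 2.
(b) Symmetry: the surface is invariant under rotation about z: p = q(x² + y², z).
(c) Checking where it meets the axes: it meets the z-axis at z = -1 (among the integer gridlines); a circular section at z = 2 has radius between 1 and 2.
(d) These observations pin down the coefficients.

3*x^2 + 3*y^2 - 2*z - 2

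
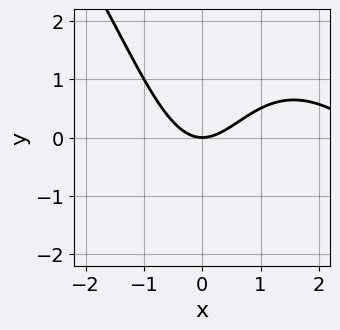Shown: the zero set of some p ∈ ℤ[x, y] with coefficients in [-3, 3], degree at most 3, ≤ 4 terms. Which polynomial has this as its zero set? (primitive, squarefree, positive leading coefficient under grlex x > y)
deg p = 3.
Checking where it meets the axes: it meets the y-axis at y = 0 (among the integer gridlines); one x-axis crossing is at x = 0.
Solving for integer coefficients yields p as stated.

x^3 + x^2*y - 3*x^2 + 3*y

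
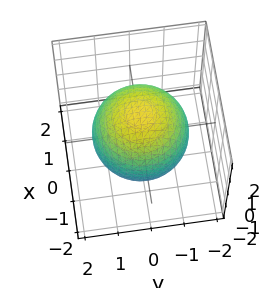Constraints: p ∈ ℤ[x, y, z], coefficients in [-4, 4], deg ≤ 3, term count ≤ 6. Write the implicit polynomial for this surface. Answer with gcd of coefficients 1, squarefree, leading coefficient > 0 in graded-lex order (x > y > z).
x^2 + y^2 + z^2 - 2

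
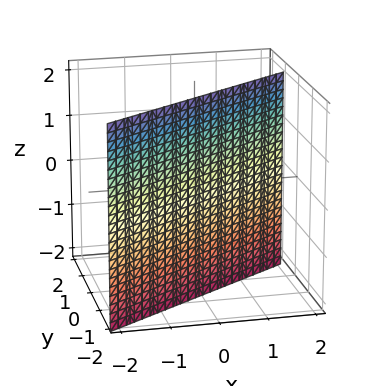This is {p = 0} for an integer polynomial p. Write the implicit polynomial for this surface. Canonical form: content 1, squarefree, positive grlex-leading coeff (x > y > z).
2*x - 3*y - 2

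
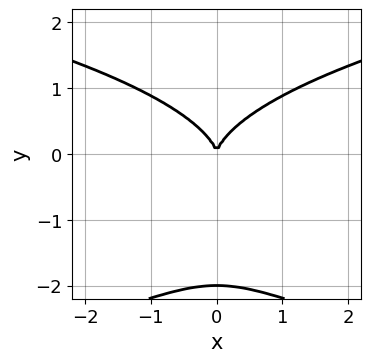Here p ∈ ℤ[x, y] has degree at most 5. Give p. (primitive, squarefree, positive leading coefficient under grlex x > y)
1. deg p = 4. The shape is more complex than any degree-3 curve.
2. Symmetries: it's symmetric under x → −x, forcing even powers of x.
3. Checking where it meets the axes: among the integer gridlines, it crosses the y-axis at y ∈ {-2, 0}; it meets the x-axis at x = 0 (among the integer gridlines).
4. Assembling these constraints gives the stated polynomial.

y^4 + 2*y^3 - 2*x^2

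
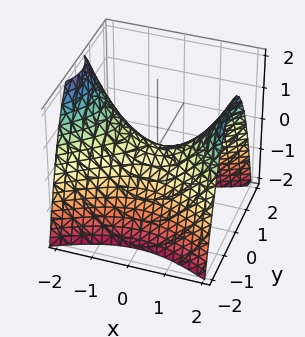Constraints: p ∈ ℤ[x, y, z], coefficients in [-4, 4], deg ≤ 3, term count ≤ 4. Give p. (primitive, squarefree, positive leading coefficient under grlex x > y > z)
x^2 - 2*y^2 - 2*z

1. The degree is 2 — a saddle surface; a quadric.
2. Symmetries: it's symmetric under y → −y, forcing even powers of y; the x ↦ −x reflection is a symmetry, so x appears only in even powers.
3. From the visible intercepts: it crosses the z-axis at the gridline z = 0; it crosses the x-axis at the gridline x = 0.
4. Fitting integer coefficients to these (and the overall shape) gives p.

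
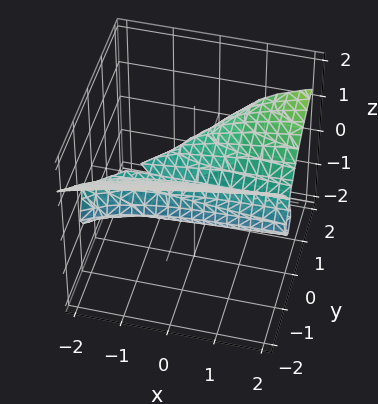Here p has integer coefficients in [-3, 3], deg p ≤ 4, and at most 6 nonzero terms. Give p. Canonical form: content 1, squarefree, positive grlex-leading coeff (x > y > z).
1. Degree: no degree-2 surface has this shape, so deg p = 3.
2. From the axis intercepts and sections: one y-axis crossing is at y = 0; the visible x-axis segment lies entirely on the surface; among the integer gridlines, it crosses the z-axis at z ∈ {-1, 0}.
3. Matching integer coefficients to the picture gives p.

2*x*y^2 - 2*y^3 - 3*z^3 + 3*y^2 - 3*z^2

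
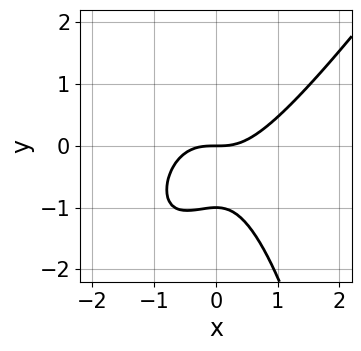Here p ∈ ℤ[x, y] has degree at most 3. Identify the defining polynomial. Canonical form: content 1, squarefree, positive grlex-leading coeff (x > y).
1. The degree is 3 — the shape is more complex than any degree-2 curve.
2. From the axis intercepts and sections: among the integer gridlines, it crosses the y-axis at y ∈ {-1, 0}; one x-axis crossing is at x = 0.
3. Matching integer coefficients to the picture gives p.

3*x^3 - 2*x^2*y - 3*y^2 - 3*y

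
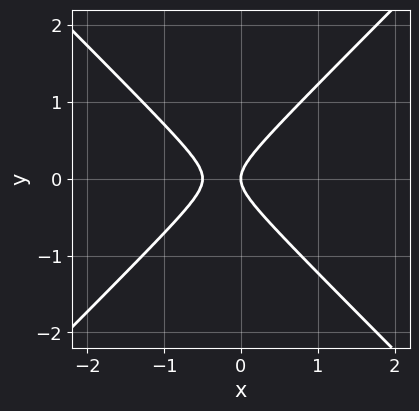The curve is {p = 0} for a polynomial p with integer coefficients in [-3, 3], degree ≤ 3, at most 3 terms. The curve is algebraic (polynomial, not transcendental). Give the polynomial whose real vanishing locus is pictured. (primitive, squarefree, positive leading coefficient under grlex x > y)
2*x^2 - 2*y^2 + x

The degree is 2 — the shape is more complex than any degree-1 curve.
Symmetries: the y ↦ −y reflection is a symmetry, so y appears only in even powers.
Observable constraints: it crosses the y-axis at the gridline y = 0; it crosses the x-axis at the gridline x = 0.
Assembling these constraints gives the stated polynomial.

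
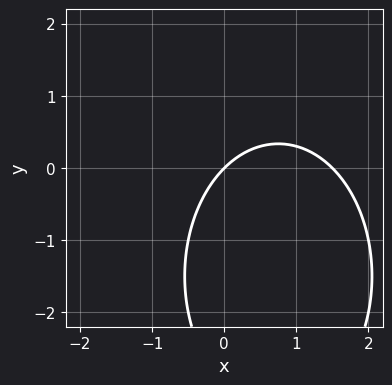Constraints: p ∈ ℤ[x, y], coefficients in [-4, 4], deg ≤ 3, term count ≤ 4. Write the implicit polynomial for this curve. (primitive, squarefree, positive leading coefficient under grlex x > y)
2*x^2 + y^2 - 3*x + 3*y

First, deg p = 2.
Then, from the visible intercepts: one y-axis crossing is at y = 0; it crosses the x-axis at the gridline x = 0.
Finally, assembling these constraints gives the stated polynomial.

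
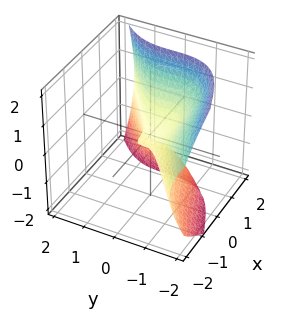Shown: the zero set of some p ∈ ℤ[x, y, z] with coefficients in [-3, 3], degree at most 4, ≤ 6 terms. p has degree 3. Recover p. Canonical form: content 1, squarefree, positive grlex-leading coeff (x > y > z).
1. deg p = 3. No degree-2 surface has this shape.
2. From the axis intercepts and sections: one x-axis crossing is at x = 0; it crosses the y-axis at the gridline y = 0; one z-axis crossing is at z = 0.
3. Putting this together gives p.

x^3 + 2*x*z^2 - 2*y^3 - 3*z^2 - z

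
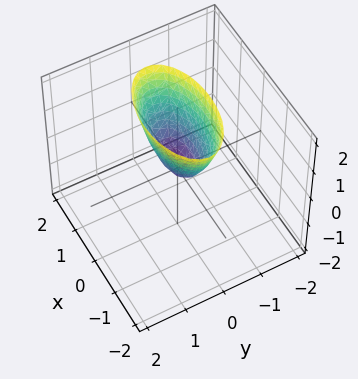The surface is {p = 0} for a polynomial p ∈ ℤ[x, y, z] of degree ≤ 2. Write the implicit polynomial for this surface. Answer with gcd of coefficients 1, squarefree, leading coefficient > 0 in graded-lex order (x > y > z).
(a) The degree is 2 — a paraboloid; a quadric.
(b) Symmetries: it's symmetric under x → −x, forcing even powers of x; it's symmetric under y → −y, forcing even powers of y.
(c) Observable constraints: it meets the y-axis at y = 0 (among the integer gridlines); it meets the z-axis at z = 0 (among the integer gridlines); it meets the x-axis at x = 0 (among the integer gridlines).
(d) These observations pin down the coefficients.

x^2 + 3*y^2 - z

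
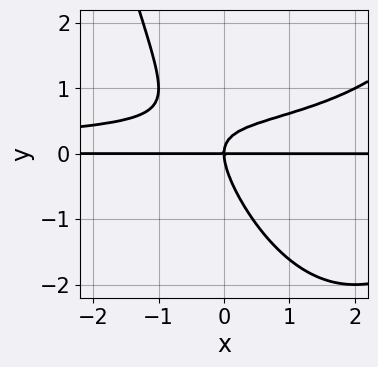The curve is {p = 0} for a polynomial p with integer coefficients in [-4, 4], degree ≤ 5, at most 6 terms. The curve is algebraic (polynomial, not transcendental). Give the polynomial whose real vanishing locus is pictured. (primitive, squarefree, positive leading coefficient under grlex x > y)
x^2*y^2 - 3*x*y^2 - 2*y^3 + 2*x*y

First, the degree is 4 — a generic line meets the curve in up to 4 points.
Next, checking where it meets the axes: it crosses the y-axis at the gridline y = 0; the visible x-axis segment lies entirely on the curve.
Finally, putting this together gives p.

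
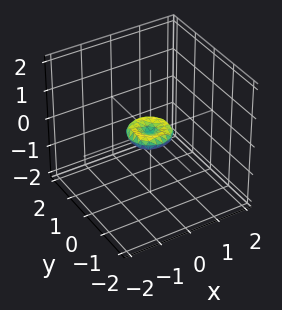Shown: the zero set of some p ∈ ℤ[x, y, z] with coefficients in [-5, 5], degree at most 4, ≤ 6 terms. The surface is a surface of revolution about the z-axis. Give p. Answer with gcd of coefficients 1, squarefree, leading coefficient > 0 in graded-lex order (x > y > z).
2*x^4 + 4*x^2*y^2 + 2*y^4 - x^2 - y^2 + 3*z^2

Degree: the shape is more complex than any degree-3 surface, so deg p = 4.
By symmetry, every cross-section ⟂ z is a circle, so x, y appear only via x² + y².
Observable constraints: it meets the y-axis at y = 0 (among the integer gridlines); it crosses the z-axis at the gridline z = 0.
Assembling these constraints gives the stated polynomial.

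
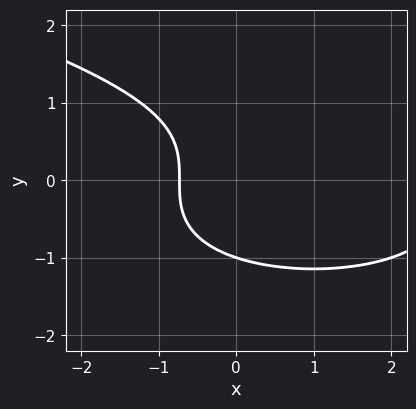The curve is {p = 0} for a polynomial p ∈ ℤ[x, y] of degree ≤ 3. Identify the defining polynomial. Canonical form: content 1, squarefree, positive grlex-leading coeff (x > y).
2*y^3 - x^2 + 2*x + 2

First, the degree is 3 — the shape is more complex than any degree-2 curve.
Next, from the visible intercepts: it crosses the y-axis at the gridline y = -1.
Finally, the integer polynomial consistent with all of this is the stated p.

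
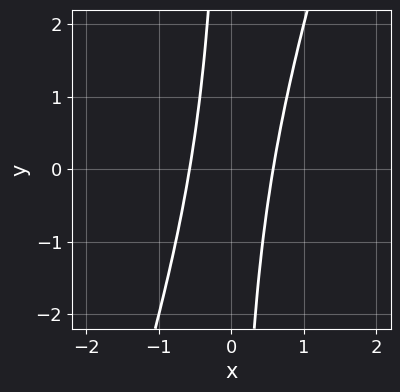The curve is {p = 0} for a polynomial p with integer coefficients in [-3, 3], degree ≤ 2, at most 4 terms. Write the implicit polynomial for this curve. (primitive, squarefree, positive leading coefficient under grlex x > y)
Degree: the shape is more complex than any degree-1 curve, so deg p = 2.
Reading off the gridlines: the curve avoids every integer y-axis point in the box.
Putting this together gives p.

3*x^2 - x*y - 1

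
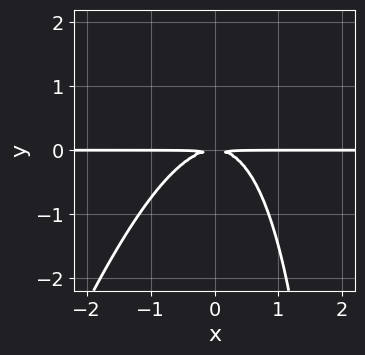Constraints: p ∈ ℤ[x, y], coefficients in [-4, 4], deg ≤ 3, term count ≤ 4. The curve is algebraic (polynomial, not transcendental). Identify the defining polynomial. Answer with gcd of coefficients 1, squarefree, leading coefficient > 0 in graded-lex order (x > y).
3*x^2*y - x*y^2 + 3*y^2

First, degree: a generic line meets the curve in up to 3 points, so deg p = 3.
Next, against the integer gridlines: every point of the x-axis in the box is on the curve.
Finally, these observations pin down the coefficients.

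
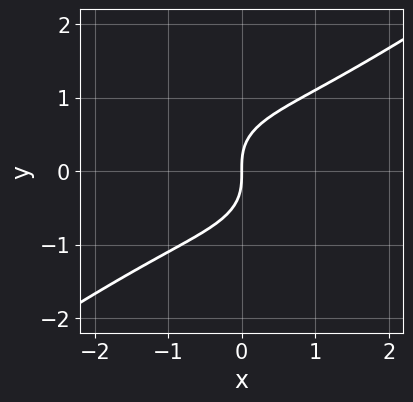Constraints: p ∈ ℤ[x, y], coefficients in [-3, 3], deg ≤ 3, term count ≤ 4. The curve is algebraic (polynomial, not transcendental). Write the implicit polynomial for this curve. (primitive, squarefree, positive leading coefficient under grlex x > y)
x^3 - 3*y^3 + 3*x

(a) deg p = 3. No degree-2 curve has this shape.
(b) Checking where it meets the axes: one y-axis crossing is at y = 0; one x-axis crossing is at x = 0.
(c) Together with the visible shape, these determine p as stated.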